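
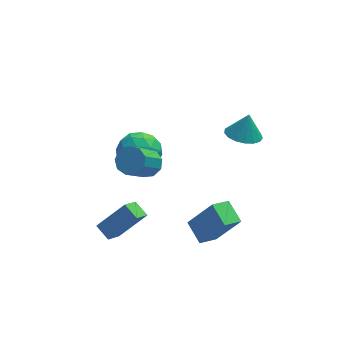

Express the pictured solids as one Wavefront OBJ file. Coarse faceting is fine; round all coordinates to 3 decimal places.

v -2.193 4.322 -1.376
v -1.015 4.234 -1.635
v -2.105 2.626 -0.405
v -0.927 2.538 -0.664
v -1.316 3.388 0.103
v -1.37 4.437 -0.497
v -1.75 2.423 -1.543
v -1.804 3.472 -2.143
v -0.741 3.061 -1.738
v -0.473 3.657 -0.721
v -2.647 3.203 -1.319
v -2.379 3.799 -0.302
v -1.612 4.427 -1.591
v -1.508 2.433 -0.449
v -1.737 2.933 0.002
v -1.045 2.881 -0.151
v -1.821 4.546 -0.922
v -1.128 4.494 -1.074
v -1.305 3.997 -0.053
v -1.992 2.366 -0.966
v -1.299 2.314 -1.118
v -2.075 3.979 -1.889
v -1.383 3.927 -2.042
v -1.815 2.863 -1.987
v -0.758 3.686 -1.804
v -0.707 2.689 -1.233
v -1.19 2.622 -1.75
v -1.222 3.238 -2.102
v -0.601 4.037 -1.206
v -0.549 3.04 -0.635
v -0.778 3.539 -0.184
v -0.81 4.155 -0.537
v -0.44 3.347 -1.266
v -2.571 3.82 -1.405
v -2.519 2.823 -0.834
v -2.31 2.705 -1.503
v -2.342 3.321 -1.856
v -2.413 4.171 -0.807
v -2.362 3.174 -0.236
v -1.898 3.622 0.062
v -1.93 4.238 -0.29
v -2.68 3.513 -0.774
v 1.575 -1.366 -3.346
v 0.71 -1.915 -2.894
v 1.138 -0.269 -2.851
v 0.272 -0.819 -2.399
v 2.688 -1.701 -1.621
v 1.822 -2.251 -1.169
v 2.25 -0.605 -1.126
v 1.385 -1.154 -0.674
v -3.417 0.58 -3.525
v -4.009 -0.334 -2.629
v -2.021 0.875 -2.3
v -2.614 -0.039 -1.405
v -2.926 -0.121 -3.915
v -3.519 -1.035 -3.02
v -1.531 0.174 -2.691
v -2.123 -0.74 -1.795
v -1.367 1.457 0.183
v -0.894 1.798 0.716
v -1.8 0.785 2.17
v -2.273 0.443 1.637
v -1.339 2.096 0.646
v -2.245 1.083 2.1
v -1.798 2.095 0.36
v -2.703 1.082 1.814
v -2.054 1.795 -0.009
v -2.96 0.782 1.445
v -1.99 1.337 -0.288
v -2.896 0.324 1.166
v -1.634 0.935 -0.347
v -2.539 -0.078 1.107
v -1.153 0.777 -0.157
v -2.059 -0.236 1.297
v -0.772 0.937 0.191
v -1.678 -0.076 1.645
v -0.67 1.34 0.536
v -1.576 0.327 1.99
v 3.072 0.673 2.767
v 3.948 0.438 2.614
v 3.368 0.987 3.973
v 3.933 0.865 2.506
v 3.721 1.248 2.459
v 3.36 1.499 2.482
v 2.933 1.561 2.57
v 2.538 1.42 2.704
v 2.265 1.107 2.852
v 2.178 0.695 2.981
v 2.295 0.278 3.061
v 2.59 -0.048 3.073
v 2.996 -0.209 3.016
v 3.419 -0.168 2.901
v 3.763 0.065 2.756
f 1 38 17
f 38 12 41
f 17 41 6
f 38 41 17
f 1 17 13
f 17 6 18
f 13 18 2
f 17 18 13
f 1 13 22
f 13 2 23
f 22 23 8
f 13 23 22
f 1 22 34
f 22 8 37
f 34 37 11
f 22 37 34
f 1 34 38
f 34 11 42
f 38 42 12
f 34 42 38
f 2 18 29
f 18 6 32
f 29 32 10
f 18 32 29
f 6 41 19
f 41 12 40
f 19 40 5
f 41 40 19
f 12 42 39
f 42 11 35
f 39 35 3
f 42 35 39
f 11 37 36
f 37 8 24
f 36 24 7
f 37 24 36
f 8 23 28
f 23 2 25
f 28 25 9
f 23 25 28
f 4 30 16
f 30 10 31
f 16 31 5
f 30 31 16
f 4 16 14
f 16 5 15
f 14 15 3
f 16 15 14
f 4 14 21
f 14 3 20
f 21 20 7
f 14 20 21
f 4 21 26
f 21 7 27
f 26 27 9
f 21 27 26
f 4 26 30
f 26 9 33
f 30 33 10
f 26 33 30
f 5 31 19
f 31 10 32
f 19 32 6
f 31 32 19
f 3 15 39
f 15 5 40
f 39 40 12
f 15 40 39
f 7 20 36
f 20 3 35
f 36 35 11
f 20 35 36
f 9 27 28
f 27 7 24
f 28 24 8
f 27 24 28
f 10 33 29
f 33 9 25
f 29 25 2
f 33 25 29
f 44 46 43
f 47 44 43
f 43 46 45
f 45 47 43
f 44 50 46
f 48 44 47
f 48 50 44
f 46 50 45
f 49 47 45
f 45 50 49
f 49 48 47
f 50 48 49
f 52 54 51
f 55 52 51
f 51 54 53
f 53 55 51
f 52 58 54
f 56 52 55
f 56 58 52
f 54 58 53
f 57 55 53
f 53 58 57
f 57 56 55
f 58 56 57
f 60 59 63
f 60 63 61
f 61 63 64
f 61 64 62
f 63 59 65
f 63 65 64
f 64 65 66
f 64 66 62
f 65 59 67
f 65 67 66
f 66 67 68
f 66 68 62
f 67 59 69
f 67 69 68
f 68 69 70
f 68 70 62
f 69 59 71
f 69 71 70
f 70 71 72
f 70 72 62
f 71 59 73
f 71 73 72
f 72 73 74
f 72 74 62
f 73 59 75
f 73 75 74
f 74 75 76
f 74 76 62
f 75 59 77
f 75 77 76
f 76 77 78
f 76 78 62
f 77 59 60
f 77 60 78
f 78 60 61
f 78 61 62
f 80 79 82
f 80 82 81
f 82 79 83
f 82 83 81
f 83 79 84
f 83 84 81
f 84 79 85
f 84 85 81
f 85 79 86
f 85 86 81
f 86 79 87
f 86 87 81
f 87 79 88
f 87 88 81
f 88 79 89
f 88 89 81
f 89 79 90
f 89 90 81
f 90 79 91
f 90 91 81
f 91 79 92
f 91 92 81
f 92 79 93
f 92 93 81
f 93 79 80
f 93 80 81



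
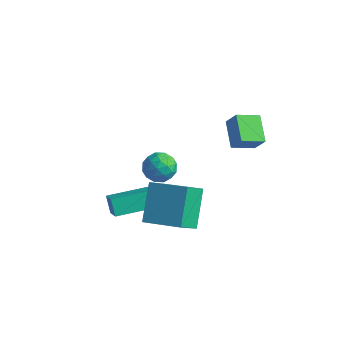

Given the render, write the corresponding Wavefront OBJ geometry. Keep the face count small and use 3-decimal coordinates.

v 1.219 -0.591 -3.187
v 1.1 -1.715 -2.142
v 0.586 0.858 -1.701
v 0.467 -0.267 -0.656
v 3.173 -0.293 -2.644
v 3.054 -1.418 -1.599
v 2.54 1.155 -1.158
v 2.421 0.031 -0.113
v 2.853 2.969 0.737
v 1.896 3.96 1.403
v 3.555 3.944 0.296
v 2.599 4.935 0.961
v 3.441 2.945 1.619
v 2.485 3.936 2.284
v 4.144 3.92 1.177
v 3.187 4.911 1.843
v -1.745 -0.413 -4.383
v -0.856 -1.191 -3.41
v -2.262 -0.051 -3.62
v -1.373 -0.829 -2.648
v -0.447 1.209 -4.272
v 0.442 0.431 -3.3
v -0.964 1.571 -3.51
v -0.075 0.793 -2.537
v 1.84 -0.941 2.573
v 2.423 -1.12 3.152
v 1.757 -2.26 2.248
v 2.34 -2.439 2.827
v 1.576 -2.182 3.066
v 1.627 -1.366 3.267
v 2.553 -2.014 2.133
v 2.604 -1.198 2.334
v 2.864 -1.783 2.88
v 2.26 -1.887 3.457
v 1.92 -1.493 1.943
v 1.316 -1.597 2.52
v 2.139 -0.915 2.891
v 2.041 -2.465 2.509
v 1.592 -2.314 2.65
v 1.935 -2.419 2.99
v 1.671 -1.059 2.958
v 2.014 -1.165 3.299
v 1.516 -1.789 3.248
v 2.166 -2.215 2.101
v 2.509 -2.321 2.442
v 2.245 -0.961 2.41
v 2.588 -1.066 2.75
v 2.664 -1.591 2.152
v 2.741 -1.41 3.071
v 2.692 -2.185 2.881
v 2.817 -1.935 2.473
v 2.847 -1.456 2.591
v 2.386 -1.471 3.41
v 2.337 -2.246 3.219
v 1.888 -2.095 3.36
v 1.918 -1.616 3.478
v 2.645 -1.86 3.251
v 1.843 -1.134 2.181
v 1.794 -1.909 1.99
v 2.262 -1.764 1.922
v 2.292 -1.285 2.04
v 1.488 -1.195 2.519
v 1.439 -1.97 2.329
v 1.333 -1.924 2.809
v 1.363 -1.445 2.927
v 1.535 -1.52 2.149
f 2 4 1
f 5 2 1
f 1 4 3
f 3 5 1
f 2 8 4
f 6 2 5
f 6 8 2
f 4 8 3
f 7 5 3
f 3 8 7
f 7 6 5
f 8 6 7
f 10 12 9
f 13 10 9
f 9 12 11
f 11 13 9
f 10 16 12
f 14 10 13
f 14 16 10
f 12 16 11
f 15 13 11
f 11 16 15
f 15 14 13
f 16 14 15
f 18 20 17
f 21 18 17
f 17 20 19
f 19 21 17
f 18 24 20
f 22 18 21
f 22 24 18
f 20 24 19
f 23 21 19
f 19 24 23
f 23 22 21
f 24 22 23
f 25 62 41
f 62 36 65
f 41 65 30
f 62 65 41
f 25 41 37
f 41 30 42
f 37 42 26
f 41 42 37
f 25 37 46
f 37 26 47
f 46 47 32
f 37 47 46
f 25 46 58
f 46 32 61
f 58 61 35
f 46 61 58
f 25 58 62
f 58 35 66
f 62 66 36
f 58 66 62
f 26 42 53
f 42 30 56
f 53 56 34
f 42 56 53
f 30 65 43
f 65 36 64
f 43 64 29
f 65 64 43
f 36 66 63
f 66 35 59
f 63 59 27
f 66 59 63
f 35 61 60
f 61 32 48
f 60 48 31
f 61 48 60
f 32 47 52
f 47 26 49
f 52 49 33
f 47 49 52
f 28 54 40
f 54 34 55
f 40 55 29
f 54 55 40
f 28 40 38
f 40 29 39
f 38 39 27
f 40 39 38
f 28 38 45
f 38 27 44
f 45 44 31
f 38 44 45
f 28 45 50
f 45 31 51
f 50 51 33
f 45 51 50
f 28 50 54
f 50 33 57
f 54 57 34
f 50 57 54
f 29 55 43
f 55 34 56
f 43 56 30
f 55 56 43
f 27 39 63
f 39 29 64
f 63 64 36
f 39 64 63
f 31 44 60
f 44 27 59
f 60 59 35
f 44 59 60
f 33 51 52
f 51 31 48
f 52 48 32
f 51 48 52
f 34 57 53
f 57 33 49
f 53 49 26
f 57 49 53



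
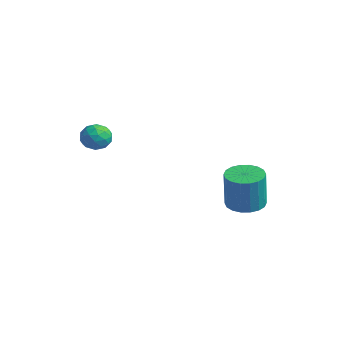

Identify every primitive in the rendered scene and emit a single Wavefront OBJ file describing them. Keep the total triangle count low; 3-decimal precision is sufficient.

v -3.409 -1.052 1.267
v -2.728 -1.448 1.281
v -4.012 -2.072 1.739
v -3.331 -2.468 1.753
v -3.448 -1.866 2.248
v -3.075 -1.235 1.957
v -3.665 -2.285 1.063
v -3.292 -1.654 0.772
v -2.886 -2.21 1.156
v -2.751 -1.951 1.888
v -3.989 -1.569 1.132
v -3.854 -1.31 1.864
v -3.016 -1.16 1.233
v -3.724 -2.36 1.787
v -3.793 -2.006 2.078
v -3.392 -2.238 2.087
v -3.22 -1.035 1.629
v -2.819 -1.268 1.638
v -3.242 -1.513 2.207
v -3.921 -2.252 1.382
v -3.52 -2.485 1.391
v -3.348 -1.282 0.933
v -2.947 -1.514 0.942
v -3.498 -2.007 0.813
v -2.708 -1.841 1.168
v -3.062 -2.441 1.445
v -3.259 -2.333 1.039
v -3.04 -1.962 0.868
v -2.629 -1.688 1.598
v -2.983 -2.288 1.876
v -3.052 -1.934 2.166
v -2.833 -1.563 1.995
v -2.722 -2.136 1.524
v -3.757 -1.232 1.144
v -4.111 -1.832 1.422
v -3.907 -1.957 1.025
v -3.688 -1.586 0.854
v -3.678 -1.079 1.575
v -4.032 -1.679 1.852
v -3.7 -1.558 2.152
v -3.481 -1.187 1.981
v -4.018 -1.384 1.496
v -0.068 4.109 -2.629
v 0.82 3.824 -2.807
v 1.137 3.566 -0.808
v 0.248 3.851 -0.631
v 0.863 4.242 -2.76
v 1.18 3.984 -0.761
v 0.721 4.634 -2.687
v 1.038 4.376 -0.688
v 0.423 4.921 -2.603
v 0.74 4.664 -0.604
v 0.028 5.048 -2.523
v 0.344 4.79 -0.525
v -0.387 4.989 -2.465
v -0.07 4.731 -0.467
v -0.738 4.755 -2.44
v -0.422 4.497 -0.441
v -0.957 4.394 -2.452
v -0.64 4.136 -0.453
v -1 3.976 -2.499
v -0.683 3.718 -0.5
v -0.858 3.584 -2.572
v -0.541 3.326 -0.573
v -0.56 3.296 -2.656
v -0.243 3.039 -0.657
v -0.164 3.17 -2.735
v 0.152 2.912 -0.737
v 0.25 3.229 -2.793
v 0.567 2.971 -0.795
v 0.602 3.463 -2.819
v 0.918 3.205 -0.82
f 1 38 17
f 38 12 41
f 17 41 6
f 38 41 17
f 1 17 13
f 17 6 18
f 13 18 2
f 17 18 13
f 1 13 22
f 13 2 23
f 22 23 8
f 13 23 22
f 1 22 34
f 22 8 37
f 34 37 11
f 22 37 34
f 1 34 38
f 34 11 42
f 38 42 12
f 34 42 38
f 2 18 29
f 18 6 32
f 29 32 10
f 18 32 29
f 6 41 19
f 41 12 40
f 19 40 5
f 41 40 19
f 12 42 39
f 42 11 35
f 39 35 3
f 42 35 39
f 11 37 36
f 37 8 24
f 36 24 7
f 37 24 36
f 8 23 28
f 23 2 25
f 28 25 9
f 23 25 28
f 4 30 16
f 30 10 31
f 16 31 5
f 30 31 16
f 4 16 14
f 16 5 15
f 14 15 3
f 16 15 14
f 4 14 21
f 14 3 20
f 21 20 7
f 14 20 21
f 4 21 26
f 21 7 27
f 26 27 9
f 21 27 26
f 4 26 30
f 26 9 33
f 30 33 10
f 26 33 30
f 5 31 19
f 31 10 32
f 19 32 6
f 31 32 19
f 3 15 39
f 15 5 40
f 39 40 12
f 15 40 39
f 7 20 36
f 20 3 35
f 36 35 11
f 20 35 36
f 9 27 28
f 27 7 24
f 28 24 8
f 27 24 28
f 10 33 29
f 33 9 25
f 29 25 2
f 33 25 29
f 44 43 47
f 44 47 45
f 45 47 48
f 45 48 46
f 47 43 49
f 47 49 48
f 48 49 50
f 48 50 46
f 49 43 51
f 49 51 50
f 50 51 52
f 50 52 46
f 51 43 53
f 51 53 52
f 52 53 54
f 52 54 46
f 53 43 55
f 53 55 54
f 54 55 56
f 54 56 46
f 55 43 57
f 55 57 56
f 56 57 58
f 56 58 46
f 57 43 59
f 57 59 58
f 58 59 60
f 58 60 46
f 59 43 61
f 59 61 60
f 60 61 62
f 60 62 46
f 61 43 63
f 61 63 62
f 62 63 64
f 62 64 46
f 63 43 65
f 63 65 64
f 64 65 66
f 64 66 46
f 65 43 67
f 65 67 66
f 66 67 68
f 66 68 46
f 67 43 69
f 67 69 68
f 68 69 70
f 68 70 46
f 69 43 71
f 69 71 70
f 70 71 72
f 70 72 46
f 71 43 44
f 71 44 72
f 72 44 45
f 72 45 46



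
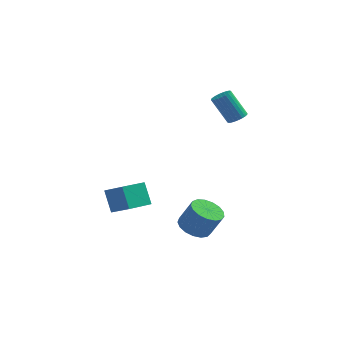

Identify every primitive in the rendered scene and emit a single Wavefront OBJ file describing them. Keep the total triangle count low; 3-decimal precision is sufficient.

v -3.872 -3.991 -1.019
v -4.323 -3.426 0.109
v -3.066 -2.76 -1.313
v -3.518 -2.195 -0.185
v -2.882 -4.485 -0.375
v -3.334 -3.92 0.753
v -2.077 -3.254 -0.669
v -2.528 -2.689 0.459
v 1.302 1.264 3.207
v 1.759 1.46 3.463
v 0.895 1.633 4.87
v 0.438 1.436 4.613
v 1.671 1.645 3.386
v 0.807 1.818 4.793
v 1.526 1.771 3.282
v 0.663 1.944 4.689
v 1.348 1.82 3.166
v 0.484 1.993 4.573
v 1.162 1.785 3.057
v 0.298 1.958 4.464
v 0.998 1.67 2.97
v 0.134 1.843 4.377
v 0.88 1.493 2.919
v 0.016 1.666 4.326
v 0.826 1.281 2.912
v -0.038 1.454 4.319
v 0.845 1.067 2.95
v -0.019 1.24 4.357
v 0.933 0.882 3.027
v 0.069 1.055 4.434
v 1.077 0.756 3.131
v 0.214 0.929 4.538
v 1.256 0.707 3.247
v 0.392 0.88 4.654
v 1.442 0.742 3.356
v 0.578 0.915 4.763
v 1.606 0.857 3.443
v 0.742 1.03 4.85
v 1.724 1.034 3.494
v 0.86 1.207 4.901
v 1.778 1.246 3.501
v 0.914 1.419 4.908
v -0.224 -2.032 -2.784
v 0.226 -1.278 -2.981
v 0.894 -1.334 -1.673
v 0.444 -2.088 -1.476
v -0.134 -1.137 -2.792
v 0.534 -1.193 -1.483
v -0.515 -1.2 -2.6
v 0.153 -1.256 -1.292
v -0.829 -1.455 -2.451
v -0.161 -1.511 -1.143
v -1.004 -1.841 -2.378
v -0.336 -1.897 -1.07
v -1.001 -2.272 -2.398
v -0.333 -2.328 -1.09
v -0.819 -2.647 -2.507
v -0.152 -2.703 -1.198
v -0.502 -2.882 -2.679
v 0.166 -2.937 -1.37
v -0.12 -2.921 -2.875
v 0.547 -2.977 -1.567
v 0.237 -2.758 -3.051
v 0.905 -2.814 -1.742
v 0.489 -2.428 -3.165
v 1.157 -2.483 -1.857
v 0.578 -2.007 -3.192
v 1.246 -2.063 -1.884
v 0.483 -1.592 -3.126
v 1.151 -1.648 -1.818
f 2 4 1
f 5 2 1
f 1 4 3
f 3 5 1
f 2 8 4
f 6 2 5
f 6 8 2
f 4 8 3
f 7 5 3
f 3 8 7
f 7 6 5
f 8 6 7
f 10 9 13
f 10 13 11
f 11 13 14
f 11 14 12
f 13 9 15
f 13 15 14
f 14 15 16
f 14 16 12
f 15 9 17
f 15 17 16
f 16 17 18
f 16 18 12
f 17 9 19
f 17 19 18
f 18 19 20
f 18 20 12
f 19 9 21
f 19 21 20
f 20 21 22
f 20 22 12
f 21 9 23
f 21 23 22
f 22 23 24
f 22 24 12
f 23 9 25
f 23 25 24
f 24 25 26
f 24 26 12
f 25 9 27
f 25 27 26
f 26 27 28
f 26 28 12
f 27 9 29
f 27 29 28
f 28 29 30
f 28 30 12
f 29 9 31
f 29 31 30
f 30 31 32
f 30 32 12
f 31 9 33
f 31 33 32
f 32 33 34
f 32 34 12
f 33 9 35
f 33 35 34
f 34 35 36
f 34 36 12
f 35 9 37
f 35 37 36
f 36 37 38
f 36 38 12
f 37 9 39
f 37 39 38
f 38 39 40
f 38 40 12
f 39 9 41
f 39 41 40
f 40 41 42
f 40 42 12
f 41 9 10
f 41 10 42
f 42 10 11
f 42 11 12
f 44 43 47
f 44 47 45
f 45 47 48
f 45 48 46
f 47 43 49
f 47 49 48
f 48 49 50
f 48 50 46
f 49 43 51
f 49 51 50
f 50 51 52
f 50 52 46
f 51 43 53
f 51 53 52
f 52 53 54
f 52 54 46
f 53 43 55
f 53 55 54
f 54 55 56
f 54 56 46
f 55 43 57
f 55 57 56
f 56 57 58
f 56 58 46
f 57 43 59
f 57 59 58
f 58 59 60
f 58 60 46
f 59 43 61
f 59 61 60
f 60 61 62
f 60 62 46
f 61 43 63
f 61 63 62
f 62 63 64
f 62 64 46
f 63 43 65
f 63 65 64
f 64 65 66
f 64 66 46
f 65 43 67
f 65 67 66
f 66 67 68
f 66 68 46
f 67 43 69
f 67 69 68
f 68 69 70
f 68 70 46
f 69 43 44
f 69 44 70
f 70 44 45
f 70 45 46



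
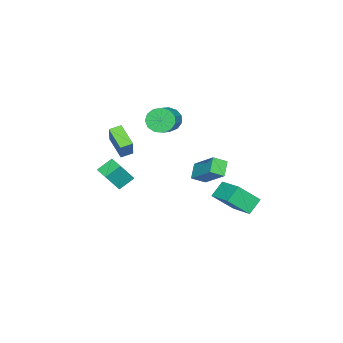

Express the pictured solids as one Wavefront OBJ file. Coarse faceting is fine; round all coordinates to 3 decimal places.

v -3.466 -2.159 0.055
v -2.989 -2.312 -0.753
v -1.238 -1.874 0.198
v -1.714 -1.721 1.005
v -3.12 -1.793 -0.751
v -1.369 -1.355 0.199
v -3.361 -1.39 -0.493
v -1.609 -0.952 0.457
v -3.634 -1.231 -0.062
v -1.883 -0.793 0.889
v -3.855 -1.367 0.407
v -2.103 -0.929 1.357
v -3.952 -1.754 0.764
v -2.2 -1.316 1.714
v -3.894 -2.27 0.896
v -2.143 -1.832 1.846
v -3.701 -2.75 0.76
v -1.949 -2.312 1.711
v -3.432 -3.043 0.401
v -1.681 -2.605 1.351
v -3.175 -3.055 -0.068
v -1.424 -2.617 0.882
v -3.01 -2.783 -0.498
v -1.258 -2.345 0.452
v 2.572 -2.82 -2.38
v 1.767 -2.251 -1.714
v 3.153 -1.923 -2.443
v 2.348 -1.354 -1.777
v 3.412 -3.266 -0.983
v 2.607 -2.697 -0.317
v 3.993 -2.369 -1.046
v 3.188 -1.8 -0.38
v -0.625 -3.029 -1.686
v -1.444 -4.255 -0.84
v 0.184 -2.598 -0.277
v -0.636 -3.823 0.569
v -0.024 -3.557 -1.869
v -0.844 -4.782 -1.023
v 0.784 -3.125 -0.46
v -0.035 -4.351 0.386
v -1.301 3.423 -5.141
v -2.202 3.705 -4.322
v -0.313 4.959 -4.582
v -1.215 5.241 -3.763
v -0.425 2.379 -3.817
v -1.327 2.661 -2.998
v 0.562 3.915 -3.258
v -0.339 4.197 -2.439
v 2.247 2.541 0.507
v 2.952 4.086 1.874
v 1.705 3.191 0.052
v 2.41 4.735 1.42
v 3.09 2.765 -0.18
v 3.795 4.309 1.188
v 2.548 3.414 -0.634
v 3.253 4.959 0.733
f 2 1 5
f 2 5 3
f 3 5 6
f 3 6 4
f 5 1 7
f 5 7 6
f 6 7 8
f 6 8 4
f 7 1 9
f 7 9 8
f 8 9 10
f 8 10 4
f 9 1 11
f 9 11 10
f 10 11 12
f 10 12 4
f 11 1 13
f 11 13 12
f 12 13 14
f 12 14 4
f 13 1 15
f 13 15 14
f 14 15 16
f 14 16 4
f 15 1 17
f 15 17 16
f 16 17 18
f 16 18 4
f 17 1 19
f 17 19 18
f 18 19 20
f 18 20 4
f 19 1 21
f 19 21 20
f 20 21 22
f 20 22 4
f 21 1 23
f 21 23 22
f 22 23 24
f 22 24 4
f 23 1 2
f 23 2 24
f 24 2 3
f 24 3 4
f 26 28 25
f 29 26 25
f 25 28 27
f 27 29 25
f 26 32 28
f 30 26 29
f 30 32 26
f 28 32 27
f 31 29 27
f 27 32 31
f 31 30 29
f 32 30 31
f 34 36 33
f 37 34 33
f 33 36 35
f 35 37 33
f 34 40 36
f 38 34 37
f 38 40 34
f 36 40 35
f 39 37 35
f 35 40 39
f 39 38 37
f 40 38 39
f 42 44 41
f 45 42 41
f 41 44 43
f 43 45 41
f 42 48 44
f 46 42 45
f 46 48 42
f 44 48 43
f 47 45 43
f 43 48 47
f 47 46 45
f 48 46 47
f 50 52 49
f 53 50 49
f 49 52 51
f 51 53 49
f 50 56 52
f 54 50 53
f 54 56 50
f 52 56 51
f 55 53 51
f 51 56 55
f 55 54 53
f 56 54 55



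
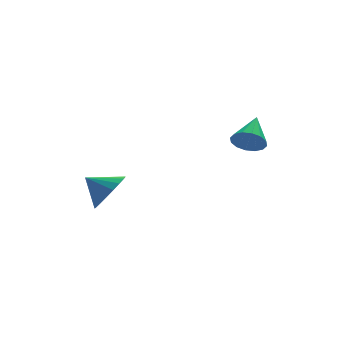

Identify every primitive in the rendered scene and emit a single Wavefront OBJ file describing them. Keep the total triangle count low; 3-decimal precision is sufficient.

v 3.369 -3.208 0.352
v 3.727 -3.031 -0.33
v 4.191 -1.952 1.108
v 3.384 -2.808 -0.329
v 3.038 -2.692 -0.145
v 2.78 -2.714 0.172
v 2.68 -2.869 0.537
v 2.765 -3.114 0.853
v 3.012 -3.385 1.034
v 3.355 -3.608 1.033
v 3.701 -3.724 0.85
v 3.959 -3.702 0.533
v 4.059 -3.547 0.167
v 3.974 -3.302 -0.148
v -1.925 -0.814 -3
v -1.25 0.004 -2.865
v -2.835 -0.186 -2.26
v -1.487 0.126 -3.26
v -1.81 0.062 -3.603
v -2.157 -0.176 -3.827
v -2.457 -0.541 -3.887
v -2.653 -0.959 -3.771
v -2.704 -1.349 -3.502
v -2.601 -1.633 -3.134
v -2.364 -1.755 -2.739
v -2.04 -1.69 -2.396
v -1.694 -1.452 -2.172
v -1.393 -1.088 -2.113
v -1.198 -0.669 -2.228
v -1.147 -0.279 -2.497
f 2 1 4
f 2 4 3
f 4 1 5
f 4 5 3
f 5 1 6
f 5 6 3
f 6 1 7
f 6 7 3
f 7 1 8
f 7 8 3
f 8 1 9
f 8 9 3
f 9 1 10
f 9 10 3
f 10 1 11
f 10 11 3
f 11 1 12
f 11 12 3
f 12 1 13
f 12 13 3
f 13 1 14
f 13 14 3
f 14 1 2
f 14 2 3
f 16 15 18
f 16 18 17
f 18 15 19
f 18 19 17
f 19 15 20
f 19 20 17
f 20 15 21
f 20 21 17
f 21 15 22
f 21 22 17
f 22 15 23
f 22 23 17
f 23 15 24
f 23 24 17
f 24 15 25
f 24 25 17
f 25 15 26
f 25 26 17
f 26 15 27
f 26 27 17
f 27 15 28
f 27 28 17
f 28 15 29
f 28 29 17
f 29 15 30
f 29 30 17
f 30 15 16
f 30 16 17



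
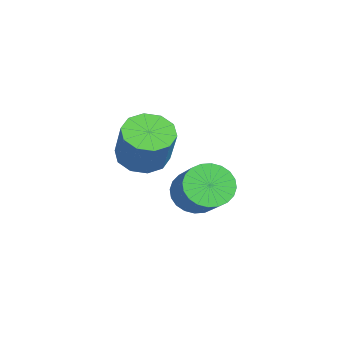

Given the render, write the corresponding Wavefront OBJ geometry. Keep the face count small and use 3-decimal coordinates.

v -2.771 0.018 -1.707
v -2.14 0.272 -2.545
v -0.598 0.576 -1.292
v -1.229 0.322 -0.453
v -2.297 0.65 -2.443
v -0.755 0.954 -1.19
v -2.526 0.931 -2.229
v -0.984 1.235 -0.976
v -2.793 1.073 -1.935
v -1.251 1.377 -0.682
v -3.056 1.055 -1.607
v -1.514 1.359 -0.354
v -3.276 0.879 -1.294
v -1.734 1.183 -0.04
v -3.419 0.571 -1.043
v -1.877 0.875 0.21
v -3.463 0.18 -0.894
v -1.921 0.484 0.359
v -3.402 -0.236 -0.868
v -1.86 0.068 0.385
v -3.245 -0.614 -0.97
v -1.703 -0.31 0.283
v -3.016 -0.895 -1.184
v -1.474 -0.591 0.069
v -2.749 -1.037 -1.478
v -1.207 -0.733 -0.225
v -2.486 -1.019 -1.806
v -0.944 -0.715 -0.553
v -2.266 -0.843 -2.12
v -0.724 -0.539 -0.866
v -2.123 -0.535 -2.37
v -0.581 -0.231 -1.117
v -2.079 -0.144 -2.519
v -0.537 0.16 -1.266
v -0.831 -2.298 1.646
v -0.156 -1.604 1.213
v 0.766 -1.449 2.902
v 0.091 -2.142 3.334
v -0.662 -1.268 1.459
v 0.26 -1.113 3.147
v -1.232 -1.325 1.775
v -0.311 -1.17 3.464
v -1.65 -1.754 2.042
v -0.728 -1.599 3.731
v -1.754 -2.39 2.158
v -0.833 -2.235 3.847
v -1.506 -2.991 2.078
v -0.584 -2.836 3.767
v -1 -3.327 1.833
v -0.078 -3.172 3.521
v -0.429 -3.27 1.516
v 0.492 -3.115 3.205
v -0.012 -2.841 1.249
v 0.91 -2.686 2.938
v 0.093 -2.205 1.133
v 1.014 -2.05 2.822
f 2 1 5
f 2 5 3
f 3 5 6
f 3 6 4
f 5 1 7
f 5 7 6
f 6 7 8
f 6 8 4
f 7 1 9
f 7 9 8
f 8 9 10
f 8 10 4
f 9 1 11
f 9 11 10
f 10 11 12
f 10 12 4
f 11 1 13
f 11 13 12
f 12 13 14
f 12 14 4
f 13 1 15
f 13 15 14
f 14 15 16
f 14 16 4
f 15 1 17
f 15 17 16
f 16 17 18
f 16 18 4
f 17 1 19
f 17 19 18
f 18 19 20
f 18 20 4
f 19 1 21
f 19 21 20
f 20 21 22
f 20 22 4
f 21 1 23
f 21 23 22
f 22 23 24
f 22 24 4
f 23 1 25
f 23 25 24
f 24 25 26
f 24 26 4
f 25 1 27
f 25 27 26
f 26 27 28
f 26 28 4
f 27 1 29
f 27 29 28
f 28 29 30
f 28 30 4
f 29 1 31
f 29 31 30
f 30 31 32
f 30 32 4
f 31 1 33
f 31 33 32
f 32 33 34
f 32 34 4
f 33 1 2
f 33 2 34
f 34 2 3
f 34 3 4
f 36 35 39
f 36 39 37
f 37 39 40
f 37 40 38
f 39 35 41
f 39 41 40
f 40 41 42
f 40 42 38
f 41 35 43
f 41 43 42
f 42 43 44
f 42 44 38
f 43 35 45
f 43 45 44
f 44 45 46
f 44 46 38
f 45 35 47
f 45 47 46
f 46 47 48
f 46 48 38
f 47 35 49
f 47 49 48
f 48 49 50
f 48 50 38
f 49 35 51
f 49 51 50
f 50 51 52
f 50 52 38
f 51 35 53
f 51 53 52
f 52 53 54
f 52 54 38
f 53 35 55
f 53 55 54
f 54 55 56
f 54 56 38
f 55 35 36
f 55 36 56
f 56 36 37
f 56 37 38



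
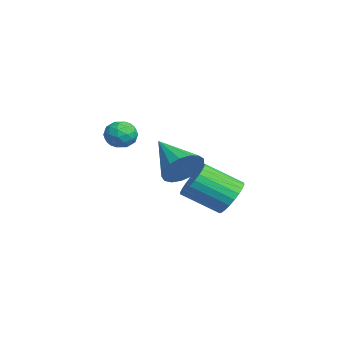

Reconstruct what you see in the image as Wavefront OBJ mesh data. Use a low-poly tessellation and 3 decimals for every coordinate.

v 0.016 -3.504 3.394
v 0.55 -3.072 3.297
v 0.73 -4.328 3.663
v 1.264 -3.896 3.566
v 0.835 -3.801 4.102
v 0.393 -3.292 3.936
v 0.887 -4.108 3.024
v 0.445 -3.599 2.858
v 1.088 -3.445 3.068
v 1.056 -3.256 3.735
v 0.224 -4.144 3.225
v 0.192 -3.955 3.892
v 0.22 -3.216 3.322
v 1.06 -4.184 3.638
v 0.807 -4.128 3.953
v 1.121 -3.874 3.896
v 0.128 -3.345 3.698
v 0.442 -3.091 3.641
v 0.609 -3.52 4.114
v 0.838 -4.309 3.319
v 1.152 -4.055 3.262
v 0.159 -3.526 3.064
v 0.473 -3.272 3.007
v 0.671 -3.88 2.846
v 0.851 -3.181 3.131
v 1.271 -3.665 3.288
v 1.049 -3.79 2.97
v 0.789 -3.491 2.872
v 0.832 -3.07 3.523
v 1.252 -3.554 3.68
v 0.999 -3.498 3.996
v 0.739 -3.199 3.898
v 1.148 -3.289 3.388
v 0.028 -3.846 3.28
v 0.448 -4.33 3.437
v 0.541 -4.201 3.062
v 0.281 -3.902 2.964
v 0.009 -3.735 3.672
v 0.429 -4.219 3.829
v 0.491 -3.909 4.088
v 0.231 -3.61 3.99
v 0.132 -4.111 3.572
v -3.481 1.339 -1.669
v -2.962 1.676 -0.961
v -3.341 0.117 0.057
v -3.859 -0.219 -0.651
v -3.293 1.811 -0.878
v -3.672 0.252 0.141
v -3.652 1.874 -0.915
v -4.031 0.315 0.103
v -3.986 1.855 -1.067
v -4.364 0.297 -0.049
v -4.242 1.758 -1.311
v -4.621 0.2 -0.293
v -4.383 1.598 -1.609
v -4.761 0.039 -0.591
v -4.386 1.397 -1.917
v -4.764 -0.161 -0.898
v -4.251 1.189 -2.186
v -4.63 -0.37 -1.168
v -3.999 1.003 -2.377
v -4.378 -0.556 -1.359
v -3.668 0.868 -2.461
v -4.047 -0.691 -1.442
v -3.309 0.805 -2.423
v -3.688 -0.754 -1.405
v -2.976 0.823 -2.271
v -3.354 -0.735 -1.253
v -2.719 0.92 -2.027
v -3.098 -0.638 -1.009
v -2.579 1.081 -1.729
v -2.957 -0.478 -0.711
v -2.576 1.281 -1.422
v -2.954 -0.277 -0.403
v -2.71 1.49 -1.152
v -3.089 -0.069 -0.134
v -2.732 -0.786 0.349
v -2.17 -1.017 1.118
v -4.408 -1.534 1.351
v -2.311 -0.579 1.21
v -2.548 -0.188 1.104
v -2.828 0.065 0.825
v -3.086 0.124 0.438
v -3.262 -0.026 0.03
v -3.318 -0.351 -0.305
v -3.239 -0.774 -0.489
v -3.044 -1.201 -0.482
v -2.778 -1.533 -0.284
v -2.501 -1.693 0.059
v -2.277 -1.646 0.469
v -2.158 -1.402 0.851
f 1 38 17
f 38 12 41
f 17 41 6
f 38 41 17
f 1 17 13
f 17 6 18
f 13 18 2
f 17 18 13
f 1 13 22
f 13 2 23
f 22 23 8
f 13 23 22
f 1 22 34
f 22 8 37
f 34 37 11
f 22 37 34
f 1 34 38
f 34 11 42
f 38 42 12
f 34 42 38
f 2 18 29
f 18 6 32
f 29 32 10
f 18 32 29
f 6 41 19
f 41 12 40
f 19 40 5
f 41 40 19
f 12 42 39
f 42 11 35
f 39 35 3
f 42 35 39
f 11 37 36
f 37 8 24
f 36 24 7
f 37 24 36
f 8 23 28
f 23 2 25
f 28 25 9
f 23 25 28
f 4 30 16
f 30 10 31
f 16 31 5
f 30 31 16
f 4 16 14
f 16 5 15
f 14 15 3
f 16 15 14
f 4 14 21
f 14 3 20
f 21 20 7
f 14 20 21
f 4 21 26
f 21 7 27
f 26 27 9
f 21 27 26
f 4 26 30
f 26 9 33
f 30 33 10
f 26 33 30
f 5 31 19
f 31 10 32
f 19 32 6
f 31 32 19
f 3 15 39
f 15 5 40
f 39 40 12
f 15 40 39
f 7 20 36
f 20 3 35
f 36 35 11
f 20 35 36
f 9 27 28
f 27 7 24
f 28 24 8
f 27 24 28
f 10 33 29
f 33 9 25
f 29 25 2
f 33 25 29
f 44 43 47
f 44 47 45
f 45 47 48
f 45 48 46
f 47 43 49
f 47 49 48
f 48 49 50
f 48 50 46
f 49 43 51
f 49 51 50
f 50 51 52
f 50 52 46
f 51 43 53
f 51 53 52
f 52 53 54
f 52 54 46
f 53 43 55
f 53 55 54
f 54 55 56
f 54 56 46
f 55 43 57
f 55 57 56
f 56 57 58
f 56 58 46
f 57 43 59
f 57 59 58
f 58 59 60
f 58 60 46
f 59 43 61
f 59 61 60
f 60 61 62
f 60 62 46
f 61 43 63
f 61 63 62
f 62 63 64
f 62 64 46
f 63 43 65
f 63 65 64
f 64 65 66
f 64 66 46
f 65 43 67
f 65 67 66
f 66 67 68
f 66 68 46
f 67 43 69
f 67 69 68
f 68 69 70
f 68 70 46
f 69 43 71
f 69 71 70
f 70 71 72
f 70 72 46
f 71 43 73
f 71 73 72
f 72 73 74
f 72 74 46
f 73 43 75
f 73 75 74
f 74 75 76
f 74 76 46
f 75 43 44
f 75 44 76
f 76 44 45
f 76 45 46
f 78 77 80
f 78 80 79
f 80 77 81
f 80 81 79
f 81 77 82
f 81 82 79
f 82 77 83
f 82 83 79
f 83 77 84
f 83 84 79
f 84 77 85
f 84 85 79
f 85 77 86
f 85 86 79
f 86 77 87
f 86 87 79
f 87 77 88
f 87 88 79
f 88 77 89
f 88 89 79
f 89 77 90
f 89 90 79
f 90 77 91
f 90 91 79
f 91 77 78
f 91 78 79



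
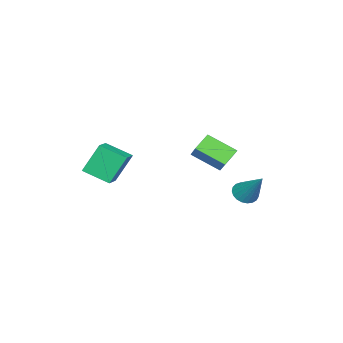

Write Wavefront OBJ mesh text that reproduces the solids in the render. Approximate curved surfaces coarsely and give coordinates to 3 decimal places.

v -1.31 2.68 -2.62
v -0.615 2.514 -2.811
v -0.57 3.92 -1
v -0.669 2.766 -2.979
v -0.834 3.003 -3.085
v -1.081 3.184 -3.111
v -1.368 3.278 -3.051
v -1.645 3.269 -2.917
v -1.864 3.157 -2.732
v -1.987 2.964 -2.527
v -1.993 2.721 -2.339
v -1.881 2.471 -2.198
v -1.671 2.257 -2.131
v -1.397 2.116 -2.148
v -1.109 2.073 -2.247
v -0.856 2.135 -2.41
v -0.681 2.291 -2.61
v -0.605 2.244 0.182
v -0.398 0.727 1.069
v 0.28 2.912 1.117
v 0.487 1.394 2.004
v 0.273 1.986 -0.464
v 0.48 0.468 0.423
v 1.158 2.653 0.471
v 1.365 1.136 1.358
v 2.074 -4.473 -0.898
v 1.389 -3.84 0.723
v 1.942 -3.007 -1.525
v 1.257 -2.374 0.096
v 3.223 -4.206 -0.516
v 2.538 -3.573 1.105
v 3.091 -2.74 -1.143
v 2.406 -2.107 0.478
f 2 1 4
f 2 4 3
f 4 1 5
f 4 5 3
f 5 1 6
f 5 6 3
f 6 1 7
f 6 7 3
f 7 1 8
f 7 8 3
f 8 1 9
f 8 9 3
f 9 1 10
f 9 10 3
f 10 1 11
f 10 11 3
f 11 1 12
f 11 12 3
f 12 1 13
f 12 13 3
f 13 1 14
f 13 14 3
f 14 1 15
f 14 15 3
f 15 1 16
f 15 16 3
f 16 1 17
f 16 17 3
f 17 1 2
f 17 2 3
f 19 21 18
f 22 19 18
f 18 21 20
f 20 22 18
f 19 25 21
f 23 19 22
f 23 25 19
f 21 25 20
f 24 22 20
f 20 25 24
f 24 23 22
f 25 23 24
f 27 29 26
f 30 27 26
f 26 29 28
f 28 30 26
f 27 33 29
f 31 27 30
f 31 33 27
f 29 33 28
f 32 30 28
f 28 33 32
f 32 31 30
f 33 31 32



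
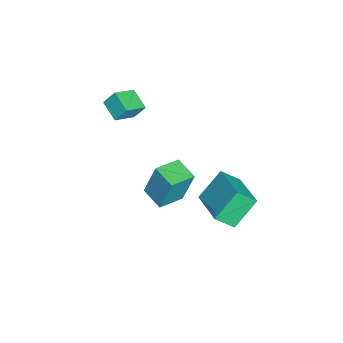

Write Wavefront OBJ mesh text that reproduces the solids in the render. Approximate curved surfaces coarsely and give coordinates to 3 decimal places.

v 1.687 0.145 0.416
v 1.702 0.639 2.073
v 0.798 0.961 0.18
v 0.813 1.455 1.838
v 2.447 0.905 0.182
v 2.462 1.399 1.84
v 1.558 1.721 -0.053
v 1.573 2.215 1.604
v -4.525 -1.78 0.07
v -4.572 -1.269 0.786
v -3.743 -1.138 -0.336
v -3.79 -0.628 0.379
v -3.67 -2.472 0.621
v -3.717 -1.962 1.336
v -2.888 -1.831 0.214
v -2.935 -1.32 0.93
v -2.091 3.736 -2.499
v -1.888 2.903 -1.763
v -0.335 4.644 -1.957
v -0.132 3.811 -1.22
v -1.288 2.889 -3.68
v -1.085 2.056 -2.943
v 0.468 3.797 -3.137
v 0.671 2.964 -2.401
f 2 4 1
f 5 2 1
f 1 4 3
f 3 5 1
f 2 8 4
f 6 2 5
f 6 8 2
f 4 8 3
f 7 5 3
f 3 8 7
f 7 6 5
f 8 6 7
f 10 12 9
f 13 10 9
f 9 12 11
f 11 13 9
f 10 16 12
f 14 10 13
f 14 16 10
f 12 16 11
f 15 13 11
f 11 16 15
f 15 14 13
f 16 14 15
f 18 20 17
f 21 18 17
f 17 20 19
f 19 21 17
f 18 24 20
f 22 18 21
f 22 24 18
f 20 24 19
f 23 21 19
f 19 24 23
f 23 22 21
f 24 22 23



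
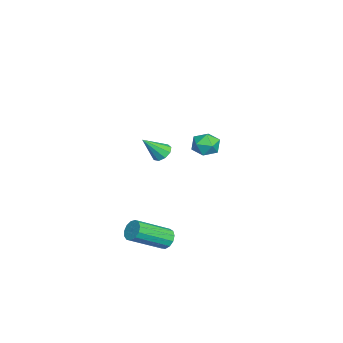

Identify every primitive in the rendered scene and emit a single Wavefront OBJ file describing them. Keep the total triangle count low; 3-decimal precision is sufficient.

v 3.457 -2.89 -3.239
v 3.94 -2.714 -3.365
v 4.667 -4.054 -2.447
v 4.183 -4.23 -2.321
v 3.866 -2.579 -3.109
v 4.593 -3.919 -2.191
v 3.661 -2.543 -2.895
v 4.388 -3.883 -1.976
v 3.392 -2.617 -2.789
v 4.119 -3.957 -1.871
v 3.143 -2.778 -2.827
v 3.87 -4.118 -1.909
v 2.994 -2.974 -2.995
v 3.72 -4.314 -2.077
v 2.991 -3.143 -3.241
v 3.718 -4.484 -2.323
v 3.137 -3.232 -3.486
v 3.864 -4.573 -2.568
v 3.384 -3.213 -3.653
v 4.111 -4.553 -2.735
v 3.654 -3.09 -3.688
v 4.381 -4.431 -2.77
v 3.861 -2.904 -3.581
v 4.588 -4.245 -2.663
v 3.352 -0.937 2.327
v 3.718 -0.731 2.825
v 3.882 -1.849 2.315
v 4.248 -1.643 2.813
v 3.617 -1.778 2.906
v 3.29 -1.214 2.914
v 4.31 -1.366 2.226
v 3.983 -0.802 2.234
v 4.311 -0.996 2.763
v 3.882 -1.25 3.183
v 3.718 -1.33 1.957
v 3.289 -1.584 2.377
v -1.809 -3.471 -1.079
v -1.313 -3.289 -1.119
v -1.431 -4.289 -0.101
v -1.498 -3.09 -0.88
v -1.83 -3.069 -0.734
v -2.151 -3.235 -0.749
v -2.313 -3.512 -0.919
v -2.238 -3.77 -1.163
v -1.963 -3.887 -1.368
v -1.616 -3.81 -1.437
v -1.359 -3.574 -1.339
f 2 1 5
f 2 5 3
f 3 5 6
f 3 6 4
f 5 1 7
f 5 7 6
f 6 7 8
f 6 8 4
f 7 1 9
f 7 9 8
f 8 9 10
f 8 10 4
f 9 1 11
f 9 11 10
f 10 11 12
f 10 12 4
f 11 1 13
f 11 13 12
f 12 13 14
f 12 14 4
f 13 1 15
f 13 15 14
f 14 15 16
f 14 16 4
f 15 1 17
f 15 17 16
f 16 17 18
f 16 18 4
f 17 1 19
f 17 19 18
f 18 19 20
f 18 20 4
f 19 1 21
f 19 21 20
f 20 21 22
f 20 22 4
f 21 1 23
f 21 23 22
f 22 23 24
f 22 24 4
f 23 1 2
f 23 2 24
f 24 2 3
f 24 3 4
f 25 36 30
f 25 30 26
f 25 26 32
f 25 32 35
f 25 35 36
f 26 30 34
f 30 36 29
f 36 35 27
f 35 32 31
f 32 26 33
f 28 34 29
f 28 29 27
f 28 27 31
f 28 31 33
f 28 33 34
f 29 34 30
f 27 29 36
f 31 27 35
f 33 31 32
f 34 33 26
f 38 37 40
f 38 40 39
f 40 37 41
f 40 41 39
f 41 37 42
f 41 42 39
f 42 37 43
f 42 43 39
f 43 37 44
f 43 44 39
f 44 37 45
f 44 45 39
f 45 37 46
f 45 46 39
f 46 37 47
f 46 47 39
f 47 37 38
f 47 38 39



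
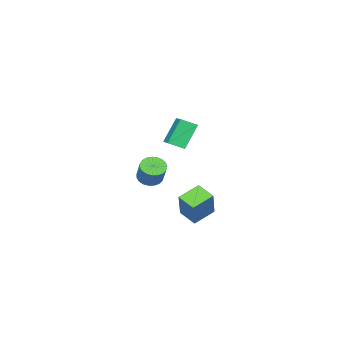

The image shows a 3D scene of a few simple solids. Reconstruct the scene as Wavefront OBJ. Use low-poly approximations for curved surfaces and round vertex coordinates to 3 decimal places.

v -1.605 0.286 -1.869
v -0.866 0.178 -2.056
v -0.456 0.905 -0.858
v -1.195 1.014 -0.671
v -0.931 0.455 -2.202
v -0.522 1.182 -1.004
v -1.113 0.703 -2.29
v -0.704 1.431 -1.092
v -1.38 0.879 -2.306
v -0.97 1.607 -1.108
v -1.686 0.953 -2.246
v -1.276 1.68 -1.048
v -1.978 0.911 -2.121
v -1.568 1.639 -0.923
v -2.205 0.761 -1.952
v -1.795 1.489 -0.754
v -2.329 0.53 -1.769
v -1.919 1.257 -0.571
v -2.327 0.256 -1.603
v -1.917 0.983 -0.406
v -2.2 -0.013 -1.483
v -1.791 0.714 -0.286
v -1.971 -0.23 -1.43
v -1.561 0.498 -0.232
v -1.678 -0.357 -1.453
v -1.269 0.37 -0.255
v -1.373 -0.374 -1.547
v -0.963 0.354 -0.35
v -1.107 -0.276 -1.698
v -0.698 0.451 -0.5
v -0.928 -0.081 -1.877
v -0.518 0.646 -0.68
v -2.215 3.099 2.924
v -1.58 2.432 3.338
v -1.098 4.6 3.631
v -0.463 3.932 4.045
v -1.257 3.088 1.435
v -0.622 2.42 1.849
v -0.14 4.588 2.142
v 0.495 3.921 2.556
v -4.231 1.624 -4.241
v -3.427 2.324 -2.467
v -4.246 2.771 -4.687
v -3.441 3.471 -2.913
v -2.859 1.429 -4.787
v -2.054 2.129 -3.013
v -2.873 2.576 -5.233
v -2.069 3.276 -3.459
f 2 1 5
f 2 5 3
f 3 5 6
f 3 6 4
f 5 1 7
f 5 7 6
f 6 7 8
f 6 8 4
f 7 1 9
f 7 9 8
f 8 9 10
f 8 10 4
f 9 1 11
f 9 11 10
f 10 11 12
f 10 12 4
f 11 1 13
f 11 13 12
f 12 13 14
f 12 14 4
f 13 1 15
f 13 15 14
f 14 15 16
f 14 16 4
f 15 1 17
f 15 17 16
f 16 17 18
f 16 18 4
f 17 1 19
f 17 19 18
f 18 19 20
f 18 20 4
f 19 1 21
f 19 21 20
f 20 21 22
f 20 22 4
f 21 1 23
f 21 23 22
f 22 23 24
f 22 24 4
f 23 1 25
f 23 25 24
f 24 25 26
f 24 26 4
f 25 1 27
f 25 27 26
f 26 27 28
f 26 28 4
f 27 1 29
f 27 29 28
f 28 29 30
f 28 30 4
f 29 1 31
f 29 31 30
f 30 31 32
f 30 32 4
f 31 1 2
f 31 2 32
f 32 2 3
f 32 3 4
f 34 36 33
f 37 34 33
f 33 36 35
f 35 37 33
f 34 40 36
f 38 34 37
f 38 40 34
f 36 40 35
f 39 37 35
f 35 40 39
f 39 38 37
f 40 38 39
f 42 44 41
f 45 42 41
f 41 44 43
f 43 45 41
f 42 48 44
f 46 42 45
f 46 48 42
f 44 48 43
f 47 45 43
f 43 48 47
f 47 46 45
f 48 46 47



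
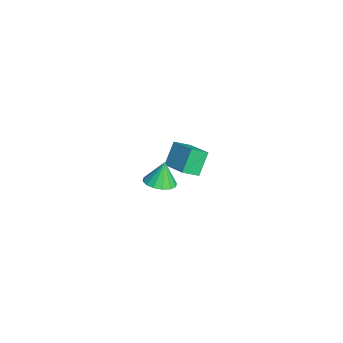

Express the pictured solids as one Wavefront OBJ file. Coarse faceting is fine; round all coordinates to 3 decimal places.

v -4.744 4.257 -1.34
v -4.48 3.371 -0.762
v -3.349 4.99 -0.853
v -3.084 4.105 -0.275
v -4.036 3.695 -2.525
v -3.771 2.81 -1.947
v -2.64 4.429 -2.038
v -2.376 3.543 -1.46
v 2.639 1.842 2.338
v 3.338 1.478 2.564
v 2.381 2.118 3.582
v 3.443 1.884 2.496
v 3.332 2.279 2.385
v 3.035 2.556 2.262
v 2.633 2.643 2.16
v 2.232 2.515 2.105
v 1.94 2.206 2.112
v 1.836 1.801 2.18
v 1.947 1.406 2.291
v 2.243 1.128 2.414
v 2.646 1.042 2.516
v 3.047 1.17 2.571
f 2 4 1
f 5 2 1
f 1 4 3
f 3 5 1
f 2 8 4
f 6 2 5
f 6 8 2
f 4 8 3
f 7 5 3
f 3 8 7
f 7 6 5
f 8 6 7
f 10 9 12
f 10 12 11
f 12 9 13
f 12 13 11
f 13 9 14
f 13 14 11
f 14 9 15
f 14 15 11
f 15 9 16
f 15 16 11
f 16 9 17
f 16 17 11
f 17 9 18
f 17 18 11
f 18 9 19
f 18 19 11
f 19 9 20
f 19 20 11
f 20 9 21
f 20 21 11
f 21 9 22
f 21 22 11
f 22 9 10
f 22 10 11



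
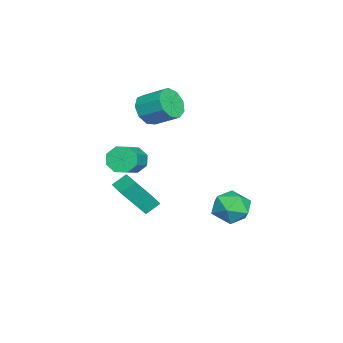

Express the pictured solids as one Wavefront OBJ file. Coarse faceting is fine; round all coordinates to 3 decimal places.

v -1.515 2.938 -3.119
v -0.709 3.578 -3.6
v -0.271 2.242 -1.96
v 0.535 2.882 -2.441
v -0.285 3.369 -1.824
v -1.053 3.8 -2.541
v 0.073 2.02 -3.019
v -0.695 2.451 -3.736
v 0.273 3.011 -3.538
v 0.051 3.844 -2.8
v -1.031 1.976 -2.76
v -1.253 2.809 -2.022
v 2.455 -1.175 -1.479
v 2.025 -0.572 -0.933
v 3.359 -0.514 -1.497
v 2.929 0.089 -0.951
v 3.231 -2.189 0.251
v 2.801 -1.586 0.797
v 4.135 -1.528 0.233
v 3.705 -0.925 0.779
v -0.927 -2.199 -0.23
v -0.568 -2.471 -0.95
v 1.007 -2.613 -0.111
v 0.647 -2.341 0.61
v -0.543 -1.824 -0.888
v 1.032 -1.965 -0.049
v -0.743 -1.396 -0.44
v 0.832 -1.538 0.399
v -1.051 -1.439 0.131
v 0.524 -1.581 0.97
v -1.287 -1.927 0.491
v 0.288 -2.069 1.33
v -1.312 -2.575 0.429
v 0.263 -2.716 1.268
v -1.112 -3.002 -0.019
v 0.463 -3.144 0.82
v -0.804 -2.959 -0.59
v 0.771 -3.101 0.249
v -2.105 -1.652 2.789
v -1.313 -1.517 2.21
v -0.964 -0.213 2.991
v -1.755 -0.348 3.571
v -1.853 -1.21 1.94
v -1.504 0.094 2.721
v -2.511 -1.11 2.067
v -2.161 0.194 2.848
v -2.978 -1.264 2.532
v -2.629 0.04 3.314
v -3.037 -1.599 3.118
v -2.688 -0.295 3.899
v -2.66 -1.959 3.55
v -2.31 -0.655 4.331
v -2.022 -2.175 3.626
v -1.673 -0.871 4.407
v -1.424 -2.147 3.31
v -1.074 -0.843 4.092
v -1.144 -1.887 2.751
v -0.794 -0.583 3.533
f 1 12 6
f 1 6 2
f 1 2 8
f 1 8 11
f 1 11 12
f 2 6 10
f 6 12 5
f 12 11 3
f 11 8 7
f 8 2 9
f 4 10 5
f 4 5 3
f 4 3 7
f 4 7 9
f 4 9 10
f 5 10 6
f 3 5 12
f 7 3 11
f 9 7 8
f 10 9 2
f 14 16 13
f 17 14 13
f 13 16 15
f 15 17 13
f 14 20 16
f 18 14 17
f 18 20 14
f 16 20 15
f 19 17 15
f 15 20 19
f 19 18 17
f 20 18 19
f 22 21 25
f 22 25 23
f 23 25 26
f 23 26 24
f 25 21 27
f 25 27 26
f 26 27 28
f 26 28 24
f 27 21 29
f 27 29 28
f 28 29 30
f 28 30 24
f 29 21 31
f 29 31 30
f 30 31 32
f 30 32 24
f 31 21 33
f 31 33 32
f 32 33 34
f 32 34 24
f 33 21 35
f 33 35 34
f 34 35 36
f 34 36 24
f 35 21 37
f 35 37 36
f 36 37 38
f 36 38 24
f 37 21 22
f 37 22 38
f 38 22 23
f 38 23 24
f 40 39 43
f 40 43 41
f 41 43 44
f 41 44 42
f 43 39 45
f 43 45 44
f 44 45 46
f 44 46 42
f 45 39 47
f 45 47 46
f 46 47 48
f 46 48 42
f 47 39 49
f 47 49 48
f 48 49 50
f 48 50 42
f 49 39 51
f 49 51 50
f 50 51 52
f 50 52 42
f 51 39 53
f 51 53 52
f 52 53 54
f 52 54 42
f 53 39 55
f 53 55 54
f 54 55 56
f 54 56 42
f 55 39 57
f 55 57 56
f 56 57 58
f 56 58 42
f 57 39 40
f 57 40 58
f 58 40 41
f 58 41 42



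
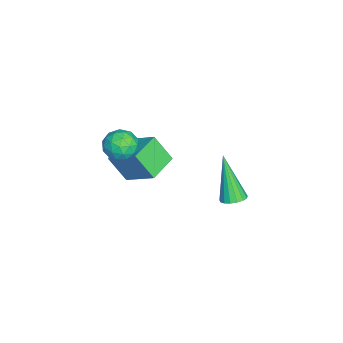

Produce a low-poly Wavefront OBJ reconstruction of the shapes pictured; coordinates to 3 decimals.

v -2.319 -1.399 -3.693
v -1.632 -0.129 -2.739
v -2.151 -0.617 -4.854
v -1.465 0.652 -3.9
v -1.035 -1.952 -3.88
v -0.349 -0.683 -2.926
v -0.868 -1.171 -5.041
v -0.181 0.099 -4.087
v 3.762 3.81 -1.115
v 4.046 3.351 -1.133
v 3.038 3.29 0.775
v 4.208 3.52 -1.024
v 4.269 3.755 -0.936
v 4.213 4.003 -0.889
v 4.054 4.207 -0.894
v 3.829 4.32 -0.949
v 3.588 4.316 -1.043
v 3.387 4.196 -1.153
v 3.272 3.988 -1.254
v 3.269 3.739 -1.324
v 3.38 3.507 -1.345
v 3.578 3.344 -1.314
v 3.818 3.287 -1.238
v 0.336 -0.577 -0.962
v 0.786 -0.458 -1.599
v 1.054 -1.582 -0.641
v 1.504 -1.463 -1.278
v 1.523 -0.949 -0.68
v 1.08 -0.328 -0.878
v 0.76 -1.712 -1.362
v 0.317 -1.091 -1.56
v 1.049 -1.16 -1.846
v 1.52 -0.689 -1.424
v 0.32 -1.351 -0.816
v 0.791 -0.88 -0.394
v 0.498 -0.429 -1.309
v 1.342 -1.611 -0.931
v 1.353 -1.309 -0.58
v 1.618 -1.239 -0.954
v 0.671 -0.353 -0.885
v 0.935 -0.283 -1.259
v 1.368 -0.572 -0.719
v 0.905 -1.757 -0.981
v 1.169 -1.687 -1.355
v 0.222 -0.801 -1.286
v 0.487 -0.731 -1.66
v 0.472 -1.468 -1.521
v 0.917 -0.772 -1.828
v 1.339 -1.363 -1.639
v 0.902 -1.509 -1.689
v 0.641 -1.144 -1.805
v 1.194 -0.495 -1.58
v 1.616 -1.086 -1.391
v 1.627 -0.784 -1.04
v 1.367 -0.419 -1.157
v 1.348 -0.907 -1.725
v 0.224 -0.954 -0.849
v 0.646 -1.545 -0.66
v 0.473 -1.621 -1.083
v 0.213 -1.256 -1.2
v 0.501 -0.677 -0.601
v 0.923 -1.268 -0.412
v 1.199 -0.896 -0.435
v 0.938 -0.531 -0.551
v 0.492 -1.133 -0.515
f 2 4 1
f 5 2 1
f 1 4 3
f 3 5 1
f 2 8 4
f 6 2 5
f 6 8 2
f 4 8 3
f 7 5 3
f 3 8 7
f 7 6 5
f 8 6 7
f 10 9 12
f 10 12 11
f 12 9 13
f 12 13 11
f 13 9 14
f 13 14 11
f 14 9 15
f 14 15 11
f 15 9 16
f 15 16 11
f 16 9 17
f 16 17 11
f 17 9 18
f 17 18 11
f 18 9 19
f 18 19 11
f 19 9 20
f 19 20 11
f 20 9 21
f 20 21 11
f 21 9 22
f 21 22 11
f 22 9 23
f 22 23 11
f 23 9 10
f 23 10 11
f 24 61 40
f 61 35 64
f 40 64 29
f 61 64 40
f 24 40 36
f 40 29 41
f 36 41 25
f 40 41 36
f 24 36 45
f 36 25 46
f 45 46 31
f 36 46 45
f 24 45 57
f 45 31 60
f 57 60 34
f 45 60 57
f 24 57 61
f 57 34 65
f 61 65 35
f 57 65 61
f 25 41 52
f 41 29 55
f 52 55 33
f 41 55 52
f 29 64 42
f 64 35 63
f 42 63 28
f 64 63 42
f 35 65 62
f 65 34 58
f 62 58 26
f 65 58 62
f 34 60 59
f 60 31 47
f 59 47 30
f 60 47 59
f 31 46 51
f 46 25 48
f 51 48 32
f 46 48 51
f 27 53 39
f 53 33 54
f 39 54 28
f 53 54 39
f 27 39 37
f 39 28 38
f 37 38 26
f 39 38 37
f 27 37 44
f 37 26 43
f 44 43 30
f 37 43 44
f 27 44 49
f 44 30 50
f 49 50 32
f 44 50 49
f 27 49 53
f 49 32 56
f 53 56 33
f 49 56 53
f 28 54 42
f 54 33 55
f 42 55 29
f 54 55 42
f 26 38 62
f 38 28 63
f 62 63 35
f 38 63 62
f 30 43 59
f 43 26 58
f 59 58 34
f 43 58 59
f 32 50 51
f 50 30 47
f 51 47 31
f 50 47 51
f 33 56 52
f 56 32 48
f 52 48 25
f 56 48 52



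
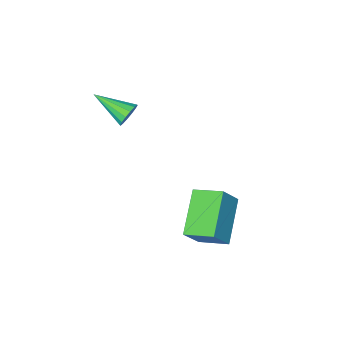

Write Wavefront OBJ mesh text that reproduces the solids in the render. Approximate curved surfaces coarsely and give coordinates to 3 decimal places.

v -0.301 0.161 1.406
v 0.114 0.175 0.96
v 0.421 -1.281 2.034
v 0.242 0.341 1.196
v 0.224 0.46 1.488
v 0.065 0.498 1.759
v -0.191 0.446 1.935
v -0.478 0.317 1.969
v -0.717 0.147 1.853
v -0.845 -0.02 1.617
v -0.827 -0.138 1.325
v -0.668 -0.176 1.054
v -0.411 -0.124 0.878
v -0.125 0.004 0.844
v -3.301 3.563 -3.197
v -2.475 3.646 -2.07
v -1.922 4.838 -4.302
v -1.095 4.921 -3.175
v -2.605 2.439 -3.625
v -1.778 2.522 -2.498
v -1.225 3.714 -4.73
v -0.399 3.797 -3.603
f 2 1 4
f 2 4 3
f 4 1 5
f 4 5 3
f 5 1 6
f 5 6 3
f 6 1 7
f 6 7 3
f 7 1 8
f 7 8 3
f 8 1 9
f 8 9 3
f 9 1 10
f 9 10 3
f 10 1 11
f 10 11 3
f 11 1 12
f 11 12 3
f 12 1 13
f 12 13 3
f 13 1 14
f 13 14 3
f 14 1 2
f 14 2 3
f 16 18 15
f 19 16 15
f 15 18 17
f 17 19 15
f 16 22 18
f 20 16 19
f 20 22 16
f 18 22 17
f 21 19 17
f 17 22 21
f 21 20 19
f 22 20 21



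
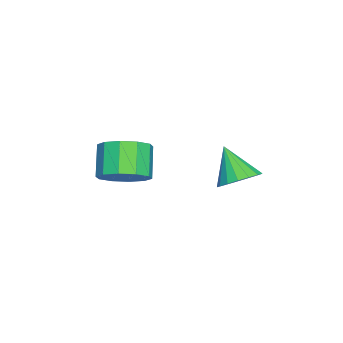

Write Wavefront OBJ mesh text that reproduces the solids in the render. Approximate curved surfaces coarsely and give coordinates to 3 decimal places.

v 1.518 -2.478 -0.899
v 2.038 -1.857 -0.296
v 1.083 -2.101 0.781
v 0.562 -2.722 0.179
v 1.61 -1.518 -0.599
v 0.655 -1.762 0.478
v 1.147 -1.546 -1.016
v 0.192 -1.79 0.061
v 0.825 -1.93 -1.389
v -0.13 -2.174 -0.311
v 0.768 -2.523 -1.574
v -0.187 -2.767 -0.497
v 0.997 -3.099 -1.501
v 0.042 -3.343 -0.424
v 1.425 -3.438 -1.198
v 0.47 -3.682 -0.121
v 1.888 -3.41 -0.781
v 0.933 -3.654 0.296
v 2.21 -3.026 -0.409
v 1.255 -3.27 0.669
v 2.267 -2.433 -0.223
v 1.312 -2.677 0.854
v 0.458 1.496 -0.986
v 0.967 1.945 -0.442
v -0.198 0.724 0.266
v 0.625 2.181 -0.476
v 0.245 2.259 -0.627
v -0.086 2.163 -0.86
v -0.293 1.914 -1.122
v -0.328 1.569 -1.352
v -0.183 1.207 -1.499
v 0.109 0.912 -1.528
v 0.481 0.75 -1.433
v 0.847 0.759 -1.236
v 1.125 0.937 -0.981
v 1.249 1.243 -0.727
v 1.192 1.607 -0.533
f 2 1 5
f 2 5 3
f 3 5 6
f 3 6 4
f 5 1 7
f 5 7 6
f 6 7 8
f 6 8 4
f 7 1 9
f 7 9 8
f 8 9 10
f 8 10 4
f 9 1 11
f 9 11 10
f 10 11 12
f 10 12 4
f 11 1 13
f 11 13 12
f 12 13 14
f 12 14 4
f 13 1 15
f 13 15 14
f 14 15 16
f 14 16 4
f 15 1 17
f 15 17 16
f 16 17 18
f 16 18 4
f 17 1 19
f 17 19 18
f 18 19 20
f 18 20 4
f 19 1 21
f 19 21 20
f 20 21 22
f 20 22 4
f 21 1 2
f 21 2 22
f 22 2 3
f 22 3 4
f 24 23 26
f 24 26 25
f 26 23 27
f 26 27 25
f 27 23 28
f 27 28 25
f 28 23 29
f 28 29 25
f 29 23 30
f 29 30 25
f 30 23 31
f 30 31 25
f 31 23 32
f 31 32 25
f 32 23 33
f 32 33 25
f 33 23 34
f 33 34 25
f 34 23 35
f 34 35 25
f 35 23 36
f 35 36 25
f 36 23 37
f 36 37 25
f 37 23 24
f 37 24 25



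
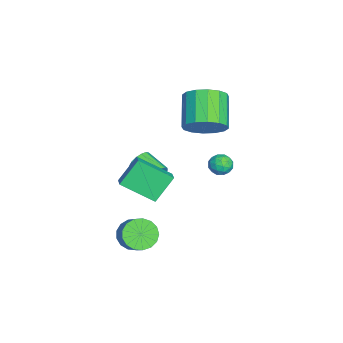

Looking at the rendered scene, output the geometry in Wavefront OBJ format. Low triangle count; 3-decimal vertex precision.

v -0.811 2.691 3.209
v -0.33 3.344 3.907
v -1.848 3.262 5.03
v -2.329 2.609 4.331
v -0.604 3.68 3.562
v -2.122 3.597 4.684
v -0.933 3.751 3.122
v -2.451 3.668 4.244
v -1.229 3.538 2.705
v -2.747 3.455 3.828
v -1.413 3.098 2.424
v -2.932 3.015 3.546
v -1.436 2.549 2.352
v -2.955 2.467 3.475
v -1.292 2.038 2.51
v -2.81 1.956 3.633
v -1.018 1.703 2.856
v -2.536 1.62 3.978
v -0.689 1.632 3.296
v -2.207 1.549 4.418
v -0.393 1.845 3.712
v -1.911 1.762 4.835
v -0.208 2.285 3.994
v -1.727 2.202 5.116
v -0.185 2.833 4.065
v -1.704 2.751 5.188
v -1.842 3.8 0.146
v -1.305 3.82 -0.185
v -1.515 2.96 0.625
v -0.978 2.98 0.294
v -1.097 3.42 0.731
v -1.299 3.939 0.435
v -1.521 2.841 0.005
v -1.723 3.36 -0.291
v -1.107 3.228 -0.272
v -0.844 3.585 0.177
v -1.976 3.195 0.263
v -1.713 3.552 0.712
v -1.602 3.884 -0.061
v -1.218 2.896 0.501
v -1.288 3.154 0.758
v -0.972 3.166 0.564
v -1.598 3.954 0.303
v -1.283 3.966 0.109
v -1.161 3.73 0.647
v -1.537 2.814 0.331
v -1.222 2.826 0.137
v -1.848 3.614 -0.124
v -1.532 3.626 -0.318
v -1.659 3.05 -0.207
v -1.17 3.548 -0.307
v -0.978 3.054 -0.025
v -1.297 2.972 -0.195
v -1.416 3.277 -0.369
v -1.016 3.758 -0.043
v -0.824 3.264 0.238
v -0.893 3.522 0.495
v -1.012 3.827 0.321
v -0.899 3.409 -0.094
v -1.996 3.516 0.202
v -1.804 3.022 0.483
v -1.808 2.953 0.119
v -1.927 3.258 -0.055
v -1.842 3.726 0.465
v -1.65 3.232 0.747
v -1.404 3.503 0.809
v -1.523 3.808 0.635
v -1.921 3.371 0.534
v 0.094 0.608 0.462
v 0.458 0.497 0.925
v -0.349 -0.419 1.341
v -0.714 -0.308 0.878
v 0.263 0.715 1.028
v -0.544 -0.201 1.443
v 0.022 0.905 0.978
v -0.785 -0.011 1.394
v -0.199 1.016 0.791
v -1.007 0.099 1.207
v -0.343 1.017 0.515
v -1.15 0.1 0.931
v -0.369 0.908 0.225
v -1.176 -0.008 0.641
v -0.271 0.719 -0.001
v -1.078 -0.197 0.415
v -0.076 0.501 -0.103
v -0.883 -0.415 0.312
v 0.165 0.311 -0.054
v -0.642 -0.605 0.362
v 0.387 0.201 0.133
v -0.421 -0.716 0.549
v 0.53 0.2 0.409
v -0.277 -0.717 0.825
v 0.556 0.308 0.699
v -0.251 -0.608 1.115
v 2.604 -0.251 -1.697
v 3.15 -0.822 -2.011
v 3.883 -0.479 -1.357
v 3.336 0.091 -1.043
v 3.206 -0.494 -2.245
v 3.939 -0.152 -1.591
v 3.124 -0.111 -2.354
v 3.857 0.232 -1.7
v 2.923 0.24 -2.312
v 3.656 0.583 -1.659
v 2.649 0.479 -2.13
v 3.381 0.821 -1.476
v 2.364 0.55 -1.848
v 3.097 0.893 -1.194
v 2.134 0.438 -1.532
v 2.867 0.78 -0.878
v 2.012 0.168 -1.253
v 2.745 0.51 -0.599
v 2.025 -0.198 -1.076
v 2.758 0.144 -0.422
v 2.171 -0.577 -1.042
v 2.904 -0.234 -0.388
v 2.416 -0.88 -1.157
v 3.149 -0.538 -0.503
v 2.704 -1.04 -1.396
v 3.437 -0.698 -0.742
v 2.969 -1.019 -1.704
v 3.702 -0.676 -1.05
v 2.243 -0.974 1.719
v 1.604 -0.202 2.874
v 2.375 0.602 0.738
v 1.736 1.374 1.894
v 3.004 -0.834 2.046
v 2.365 -0.062 3.202
v 3.136 0.742 1.066
v 2.497 1.514 2.221
f 2 1 5
f 2 5 3
f 3 5 6
f 3 6 4
f 5 1 7
f 5 7 6
f 6 7 8
f 6 8 4
f 7 1 9
f 7 9 8
f 8 9 10
f 8 10 4
f 9 1 11
f 9 11 10
f 10 11 12
f 10 12 4
f 11 1 13
f 11 13 12
f 12 13 14
f 12 14 4
f 13 1 15
f 13 15 14
f 14 15 16
f 14 16 4
f 15 1 17
f 15 17 16
f 16 17 18
f 16 18 4
f 17 1 19
f 17 19 18
f 18 19 20
f 18 20 4
f 19 1 21
f 19 21 20
f 20 21 22
f 20 22 4
f 21 1 23
f 21 23 22
f 22 23 24
f 22 24 4
f 23 1 25
f 23 25 24
f 24 25 26
f 24 26 4
f 25 1 2
f 25 2 26
f 26 2 3
f 26 3 4
f 27 64 43
f 64 38 67
f 43 67 32
f 64 67 43
f 27 43 39
f 43 32 44
f 39 44 28
f 43 44 39
f 27 39 48
f 39 28 49
f 48 49 34
f 39 49 48
f 27 48 60
f 48 34 63
f 60 63 37
f 48 63 60
f 27 60 64
f 60 37 68
f 64 68 38
f 60 68 64
f 28 44 55
f 44 32 58
f 55 58 36
f 44 58 55
f 32 67 45
f 67 38 66
f 45 66 31
f 67 66 45
f 38 68 65
f 68 37 61
f 65 61 29
f 68 61 65
f 37 63 62
f 63 34 50
f 62 50 33
f 63 50 62
f 34 49 54
f 49 28 51
f 54 51 35
f 49 51 54
f 30 56 42
f 56 36 57
f 42 57 31
f 56 57 42
f 30 42 40
f 42 31 41
f 40 41 29
f 42 41 40
f 30 40 47
f 40 29 46
f 47 46 33
f 40 46 47
f 30 47 52
f 47 33 53
f 52 53 35
f 47 53 52
f 30 52 56
f 52 35 59
f 56 59 36
f 52 59 56
f 31 57 45
f 57 36 58
f 45 58 32
f 57 58 45
f 29 41 65
f 41 31 66
f 65 66 38
f 41 66 65
f 33 46 62
f 46 29 61
f 62 61 37
f 46 61 62
f 35 53 54
f 53 33 50
f 54 50 34
f 53 50 54
f 36 59 55
f 59 35 51
f 55 51 28
f 59 51 55
f 70 69 73
f 70 73 71
f 71 73 74
f 71 74 72
f 73 69 75
f 73 75 74
f 74 75 76
f 74 76 72
f 75 69 77
f 75 77 76
f 76 77 78
f 76 78 72
f 77 69 79
f 77 79 78
f 78 79 80
f 78 80 72
f 79 69 81
f 79 81 80
f 80 81 82
f 80 82 72
f 81 69 83
f 81 83 82
f 82 83 84
f 82 84 72
f 83 69 85
f 83 85 84
f 84 85 86
f 84 86 72
f 85 69 87
f 85 87 86
f 86 87 88
f 86 88 72
f 87 69 89
f 87 89 88
f 88 89 90
f 88 90 72
f 89 69 91
f 89 91 90
f 90 91 92
f 90 92 72
f 91 69 93
f 91 93 92
f 92 93 94
f 92 94 72
f 93 69 70
f 93 70 94
f 94 70 71
f 94 71 72
f 96 95 99
f 96 99 97
f 97 99 100
f 97 100 98
f 99 95 101
f 99 101 100
f 100 101 102
f 100 102 98
f 101 95 103
f 101 103 102
f 102 103 104
f 102 104 98
f 103 95 105
f 103 105 104
f 104 105 106
f 104 106 98
f 105 95 107
f 105 107 106
f 106 107 108
f 106 108 98
f 107 95 109
f 107 109 108
f 108 109 110
f 108 110 98
f 109 95 111
f 109 111 110
f 110 111 112
f 110 112 98
f 111 95 113
f 111 113 112
f 112 113 114
f 112 114 98
f 113 95 115
f 113 115 114
f 114 115 116
f 114 116 98
f 115 95 117
f 115 117 116
f 116 117 118
f 116 118 98
f 117 95 119
f 117 119 118
f 118 119 120
f 118 120 98
f 119 95 121
f 119 121 120
f 120 121 122
f 120 122 98
f 121 95 96
f 121 96 122
f 122 96 97
f 122 97 98
f 124 126 123
f 127 124 123
f 123 126 125
f 125 127 123
f 124 130 126
f 128 124 127
f 128 130 124
f 126 130 125
f 129 127 125
f 125 130 129
f 129 128 127
f 130 128 129



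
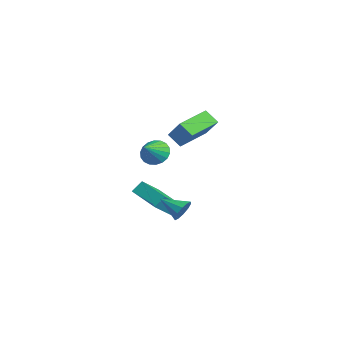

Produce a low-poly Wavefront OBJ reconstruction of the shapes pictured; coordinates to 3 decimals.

v 3.252 1.474 -1.506
v 3.828 1.315 -1.02
v 2.388 0.406 -0.834
v 3.559 1.655 -0.823
v 3.174 1.926 -0.888
v 2.818 2.025 -1.188
v 2.628 1.914 -1.61
v 2.677 1.634 -1.992
v 2.945 1.294 -2.188
v 3.33 1.022 -2.124
v 3.686 0.924 -1.824
v 3.876 1.035 -1.402
v -4.245 1.203 -3.617
v -4.33 1.818 -2.912
v -2.38 2.139 -4.21
v -2.465 2.755 -3.505
v -3.275 0.005 -2.455
v -3.36 0.621 -1.75
v -1.41 0.942 -3.048
v -1.495 1.557 -2.343
v -3.031 1.319 0.6
v -2.323 1.886 0.353
v -2.049 0.461 1.44
v -2.467 2.064 0.703
v -2.723 2.094 1.033
v -3.039 1.971 1.277
v -3.354 1.719 1.387
v -3.605 1.387 1.341
v -3.742 1.042 1.149
v -3.738 0.751 0.847
v -3.594 0.574 0.497
v -3.338 0.543 0.168
v -3.022 0.667 -0.076
v -2.707 0.919 -0.186
v -2.456 1.251 -0.141
v -2.319 1.596 0.052
v 1.034 1.162 3.421
v 2.22 1.54 4.621
v -0.016 2.862 3.923
v 1.171 3.24 5.124
v 1.589 1.72 2.696
v 2.776 2.098 3.897
v 0.54 3.42 3.199
v 1.726 3.798 4.399
f 2 1 4
f 2 4 3
f 4 1 5
f 4 5 3
f 5 1 6
f 5 6 3
f 6 1 7
f 6 7 3
f 7 1 8
f 7 8 3
f 8 1 9
f 8 9 3
f 9 1 10
f 9 10 3
f 10 1 11
f 10 11 3
f 11 1 12
f 11 12 3
f 12 1 2
f 12 2 3
f 14 16 13
f 17 14 13
f 13 16 15
f 15 17 13
f 14 20 16
f 18 14 17
f 18 20 14
f 16 20 15
f 19 17 15
f 15 20 19
f 19 18 17
f 20 18 19
f 22 21 24
f 22 24 23
f 24 21 25
f 24 25 23
f 25 21 26
f 25 26 23
f 26 21 27
f 26 27 23
f 27 21 28
f 27 28 23
f 28 21 29
f 28 29 23
f 29 21 30
f 29 30 23
f 30 21 31
f 30 31 23
f 31 21 32
f 31 32 23
f 32 21 33
f 32 33 23
f 33 21 34
f 33 34 23
f 34 21 35
f 34 35 23
f 35 21 36
f 35 36 23
f 36 21 22
f 36 22 23
f 38 40 37
f 41 38 37
f 37 40 39
f 39 41 37
f 38 44 40
f 42 38 41
f 42 44 38
f 40 44 39
f 43 41 39
f 39 44 43
f 43 42 41
f 44 42 43



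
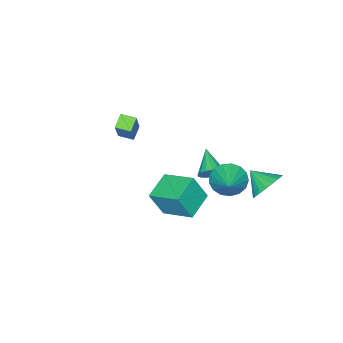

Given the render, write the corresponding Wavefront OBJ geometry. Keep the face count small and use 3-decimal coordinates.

v -1.566 -4.56 2.938
v -0.763 -4.052 4.419
v -1.859 -3.821 2.843
v -1.055 -3.313 4.324
v -0.885 -4.347 2.496
v -0.081 -3.839 3.977
v -1.177 -3.608 2.401
v -0.374 -3.1 3.882
v 1.024 0.967 2.681
v 1.488 0.501 4.052
v 0.907 2.57 3.265
v 1.371 2.104 4.636
v 2.449 1.216 2.284
v 2.913 0.75 3.655
v 2.332 2.819 2.868
v 2.796 2.353 4.239
v -3.357 2.882 0.943
v -2.467 3.093 1.264
v -3.343 1.818 1.597
v -2.7 3.263 1.546
v -3.047 3.367 1.723
v -3.448 3.387 1.766
v -3.833 3.321 1.666
v -4.136 3.178 1.441
v -4.304 2.984 1.13
v -4.309 2.773 0.786
v -4.149 2.58 0.47
v -3.852 2.44 0.235
v -3.47 2.376 0.123
v -3.069 2.4 0.152
v -2.717 2.507 0.318
v -2.476 2.679 0.592
v -2.388 2.886 0.927
v -2.109 0.456 1.451
v -1.697 -0.05 1.226
v -2.951 -0.556 2.189
v -1.559 0.043 1.511
v -1.547 0.23 1.782
v -1.663 0.47 1.978
v -1.882 0.706 2.052
v -2.152 0.885 1.989
v -2.412 0.966 1.803
v -2.603 0.93 1.535
v -2.681 0.785 1.249
v -2.627 0.565 1.009
v -2.455 0.32 0.869
v -2.203 0.106 0.864
v -1.93 -0.028 0.992
v -1.538 1.912 2.258
v -0.863 1.524 1.732
v -0.382 2.808 3.082
v -0.982 1.891 1.5
v -1.229 2.262 1.442
v -1.547 2.554 1.571
v -1.863 2.698 1.857
v -2.104 2.662 2.235
v -2.216 2.454 2.618
v -2.173 2.122 2.919
v -1.984 1.742 3.068
v -1.693 1.4 3.031
v -1.367 1.176 2.817
v -1.08 1.12 2.475
v -0.898 1.246 2.084
f 2 4 1
f 5 2 1
f 1 4 3
f 3 5 1
f 2 8 4
f 6 2 5
f 6 8 2
f 4 8 3
f 7 5 3
f 3 8 7
f 7 6 5
f 8 6 7
f 10 12 9
f 13 10 9
f 9 12 11
f 11 13 9
f 10 16 12
f 14 10 13
f 14 16 10
f 12 16 11
f 15 13 11
f 11 16 15
f 15 14 13
f 16 14 15
f 18 17 20
f 18 20 19
f 20 17 21
f 20 21 19
f 21 17 22
f 21 22 19
f 22 17 23
f 22 23 19
f 23 17 24
f 23 24 19
f 24 17 25
f 24 25 19
f 25 17 26
f 25 26 19
f 26 17 27
f 26 27 19
f 27 17 28
f 27 28 19
f 28 17 29
f 28 29 19
f 29 17 30
f 29 30 19
f 30 17 31
f 30 31 19
f 31 17 32
f 31 32 19
f 32 17 33
f 32 33 19
f 33 17 18
f 33 18 19
f 35 34 37
f 35 37 36
f 37 34 38
f 37 38 36
f 38 34 39
f 38 39 36
f 39 34 40
f 39 40 36
f 40 34 41
f 40 41 36
f 41 34 42
f 41 42 36
f 42 34 43
f 42 43 36
f 43 34 44
f 43 44 36
f 44 34 45
f 44 45 36
f 45 34 46
f 45 46 36
f 46 34 47
f 46 47 36
f 47 34 48
f 47 48 36
f 48 34 35
f 48 35 36
f 50 49 52
f 50 52 51
f 52 49 53
f 52 53 51
f 53 49 54
f 53 54 51
f 54 49 55
f 54 55 51
f 55 49 56
f 55 56 51
f 56 49 57
f 56 57 51
f 57 49 58
f 57 58 51
f 58 49 59
f 58 59 51
f 59 49 60
f 59 60 51
f 60 49 61
f 60 61 51
f 61 49 62
f 61 62 51
f 62 49 63
f 62 63 51
f 63 49 50
f 63 50 51



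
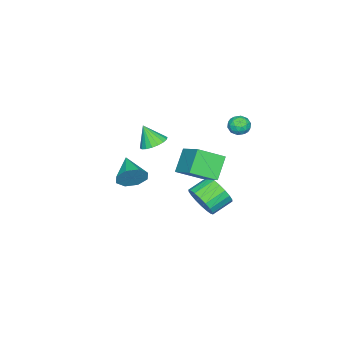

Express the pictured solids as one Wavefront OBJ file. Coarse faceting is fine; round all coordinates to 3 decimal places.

v -0.953 -1.676 0.823
v -0.193 -1.956 0.642
v -0.907 -2.324 2.017
v -0.124 -1.637 0.813
v -0.218 -1.324 0.986
v -0.459 -1.082 1.127
v -0.797 -0.957 1.207
v -1.166 -0.974 1.212
v -1.493 -1.131 1.139
v -1.712 -1.395 1.004
v -1.782 -1.715 0.833
v -1.687 -2.027 0.66
v -1.446 -2.27 0.519
v -1.108 -2.395 0.438
v -0.739 -2.377 0.434
v -0.412 -2.221 0.506
v -1.451 1.011 -3.384
v -0.86 1.314 -2.558
v -1.978 1.891 -1.969
v -2.569 1.589 -2.796
v -0.825 1.681 -2.852
v -1.944 2.258 -2.263
v -0.914 1.916 -3.251
v -2.033 2.493 -2.663
v -1.109 1.971 -3.677
v -2.228 2.549 -3.088
v -1.372 1.836 -4.045
v -2.491 2.414 -3.456
v -1.651 1.538 -4.282
v -2.77 2.116 -3.693
v -1.89 1.136 -4.341
v -3.008 1.714 -3.752
v -2.042 0.709 -4.211
v -3.16 1.286 -3.622
v -2.076 0.342 -3.917
v -3.195 0.919 -3.328
v -1.987 0.107 -3.517
v -3.106 0.684 -2.929
v -1.792 0.051 -3.092
v -2.911 0.629 -2.503
v -1.529 0.186 -2.724
v -2.648 0.764 -2.135
v -1.25 0.484 -2.487
v -2.369 1.062 -1.898
v -1.012 0.886 -2.428
v -2.13 1.464 -1.839
v -0.76 -2.983 -2.444
v -0.286 -3.066 -1.614
v -1.96 -4.137 -1.876
v -0.791 -2.533 -1.597
v -1.278 -2.263 -2.077
v -1.461 -2.415 -2.772
v -1.234 -2.899 -3.275
v -0.728 -3.433 -3.292
v -0.242 -3.702 -2.812
v -0.058 -3.55 -2.117
v -3.841 2.66 2.354
v -3.16 2.546 2.282
v -4.06 1.734 1.758
v -3.379 1.62 1.686
v -3.679 1.55 2.308
v -3.544 2.123 2.676
v -3.676 2.157 1.364
v -3.541 2.73 1.732
v -3.058 2.235 1.67
v -3.06 1.86 2.254
v -4.16 2.42 1.786
v -4.162 2.045 2.37
v -3.482 2.684 2.37
v -3.738 1.596 1.67
v -3.915 1.555 2.035
v -3.515 1.487 1.993
v -3.707 2.436 2.602
v -3.307 2.368 2.56
v -3.612 1.783 2.575
v -3.913 1.912 1.48
v -3.513 1.844 1.438
v -3.705 2.793 2.047
v -3.305 2.725 2.005
v -3.608 2.497 1.465
v -3.021 2.434 1.969
v -3.15 1.89 1.618
v -3.324 2.206 1.429
v -3.245 2.542 1.645
v -3.023 2.214 2.312
v -3.151 1.669 1.961
v -3.328 1.628 2.327
v -3.248 1.965 2.543
v -2.963 2.031 1.952
v -4.069 2.611 2.079
v -4.197 2.066 1.728
v -3.972 2.315 1.497
v -3.892 2.652 1.713
v -4.07 2.39 2.422
v -4.199 1.846 2.071
v -3.975 1.738 2.395
v -3.896 2.074 2.611
v -4.257 2.249 2.088
v 3.36 2.271 2.527
v 2.339 2.143 3.646
v 2.445 3.374 1.817
v 1.423 3.247 2.935
v 4.277 3.673 3.525
v 3.255 3.546 4.643
v 3.361 4.777 2.814
v 2.34 4.649 3.933
f 2 1 4
f 2 4 3
f 4 1 5
f 4 5 3
f 5 1 6
f 5 6 3
f 6 1 7
f 6 7 3
f 7 1 8
f 7 8 3
f 8 1 9
f 8 9 3
f 9 1 10
f 9 10 3
f 10 1 11
f 10 11 3
f 11 1 12
f 11 12 3
f 12 1 13
f 12 13 3
f 13 1 14
f 13 14 3
f 14 1 15
f 14 15 3
f 15 1 16
f 15 16 3
f 16 1 2
f 16 2 3
f 18 17 21
f 18 21 19
f 19 21 22
f 19 22 20
f 21 17 23
f 21 23 22
f 22 23 24
f 22 24 20
f 23 17 25
f 23 25 24
f 24 25 26
f 24 26 20
f 25 17 27
f 25 27 26
f 26 27 28
f 26 28 20
f 27 17 29
f 27 29 28
f 28 29 30
f 28 30 20
f 29 17 31
f 29 31 30
f 30 31 32
f 30 32 20
f 31 17 33
f 31 33 32
f 32 33 34
f 32 34 20
f 33 17 35
f 33 35 34
f 34 35 36
f 34 36 20
f 35 17 37
f 35 37 36
f 36 37 38
f 36 38 20
f 37 17 39
f 37 39 38
f 38 39 40
f 38 40 20
f 39 17 41
f 39 41 40
f 40 41 42
f 40 42 20
f 41 17 43
f 41 43 42
f 42 43 44
f 42 44 20
f 43 17 45
f 43 45 44
f 44 45 46
f 44 46 20
f 45 17 18
f 45 18 46
f 46 18 19
f 46 19 20
f 48 47 50
f 48 50 49
f 50 47 51
f 50 51 49
f 51 47 52
f 51 52 49
f 52 47 53
f 52 53 49
f 53 47 54
f 53 54 49
f 54 47 55
f 54 55 49
f 55 47 56
f 55 56 49
f 56 47 48
f 56 48 49
f 57 94 73
f 94 68 97
f 73 97 62
f 94 97 73
f 57 73 69
f 73 62 74
f 69 74 58
f 73 74 69
f 57 69 78
f 69 58 79
f 78 79 64
f 69 79 78
f 57 78 90
f 78 64 93
f 90 93 67
f 78 93 90
f 57 90 94
f 90 67 98
f 94 98 68
f 90 98 94
f 58 74 85
f 74 62 88
f 85 88 66
f 74 88 85
f 62 97 75
f 97 68 96
f 75 96 61
f 97 96 75
f 68 98 95
f 98 67 91
f 95 91 59
f 98 91 95
f 67 93 92
f 93 64 80
f 92 80 63
f 93 80 92
f 64 79 84
f 79 58 81
f 84 81 65
f 79 81 84
f 60 86 72
f 86 66 87
f 72 87 61
f 86 87 72
f 60 72 70
f 72 61 71
f 70 71 59
f 72 71 70
f 60 70 77
f 70 59 76
f 77 76 63
f 70 76 77
f 60 77 82
f 77 63 83
f 82 83 65
f 77 83 82
f 60 82 86
f 82 65 89
f 86 89 66
f 82 89 86
f 61 87 75
f 87 66 88
f 75 88 62
f 87 88 75
f 59 71 95
f 71 61 96
f 95 96 68
f 71 96 95
f 63 76 92
f 76 59 91
f 92 91 67
f 76 91 92
f 65 83 84
f 83 63 80
f 84 80 64
f 83 80 84
f 66 89 85
f 89 65 81
f 85 81 58
f 89 81 85
f 100 102 99
f 103 100 99
f 99 102 101
f 101 103 99
f 100 106 102
f 104 100 103
f 104 106 100
f 102 106 101
f 105 103 101
f 101 106 105
f 105 104 103
f 106 104 105

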